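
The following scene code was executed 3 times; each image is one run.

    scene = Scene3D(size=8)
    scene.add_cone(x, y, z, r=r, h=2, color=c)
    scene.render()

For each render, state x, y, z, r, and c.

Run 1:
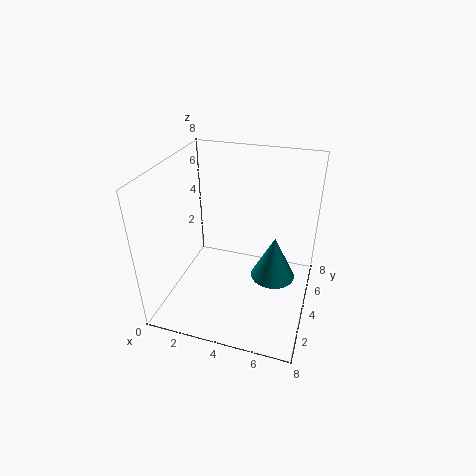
x = 6.5
y = 1.5
z = 4
r = 1
c = 'teal'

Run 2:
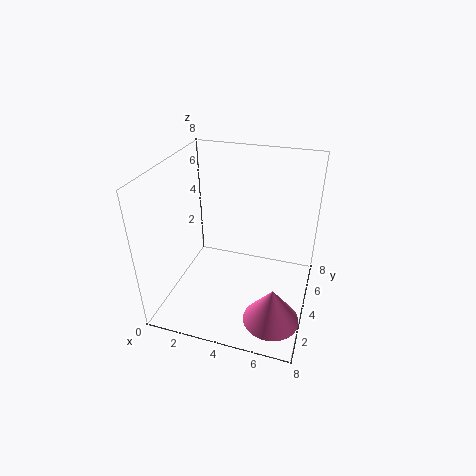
x = 6.5
y = 2
z = 0.5
r = 1.5
c = 'hotpink'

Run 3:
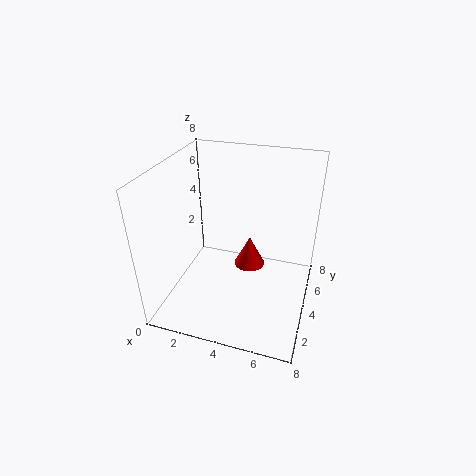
x = 4
y = 6.5
z = 0.5
r = 1
c = 'red'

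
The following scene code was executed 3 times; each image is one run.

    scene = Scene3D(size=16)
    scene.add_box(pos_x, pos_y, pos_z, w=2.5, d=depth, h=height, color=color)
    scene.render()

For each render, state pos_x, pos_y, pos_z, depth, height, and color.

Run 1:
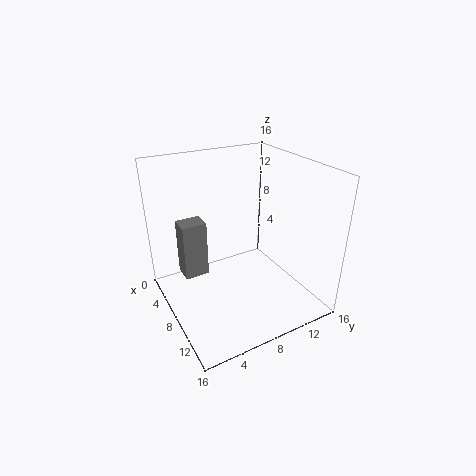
pos_x = 1.5; pos_y = 3; pos_z = 1.5; depth = 3; height = 7; color = 'gray'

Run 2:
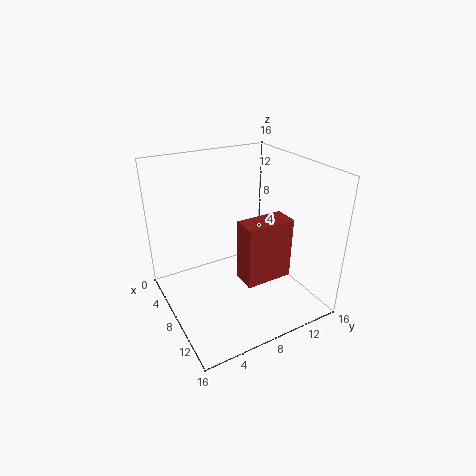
pos_x = 10.5; pos_y = 6.5; pos_z = 5; depth = 5; height = 6.5; color = 'brown'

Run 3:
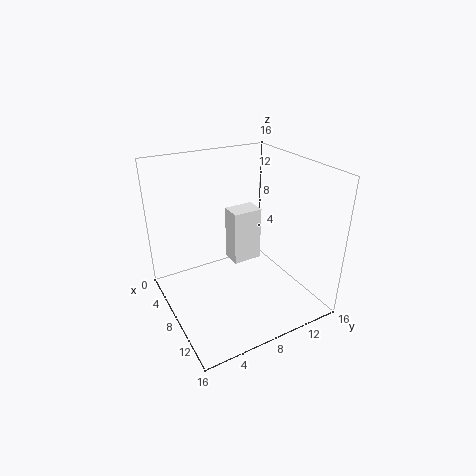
pos_x = 4; pos_y = 8.5; pos_z = 3.5; depth = 3.5; height = 6.5; color = 'white'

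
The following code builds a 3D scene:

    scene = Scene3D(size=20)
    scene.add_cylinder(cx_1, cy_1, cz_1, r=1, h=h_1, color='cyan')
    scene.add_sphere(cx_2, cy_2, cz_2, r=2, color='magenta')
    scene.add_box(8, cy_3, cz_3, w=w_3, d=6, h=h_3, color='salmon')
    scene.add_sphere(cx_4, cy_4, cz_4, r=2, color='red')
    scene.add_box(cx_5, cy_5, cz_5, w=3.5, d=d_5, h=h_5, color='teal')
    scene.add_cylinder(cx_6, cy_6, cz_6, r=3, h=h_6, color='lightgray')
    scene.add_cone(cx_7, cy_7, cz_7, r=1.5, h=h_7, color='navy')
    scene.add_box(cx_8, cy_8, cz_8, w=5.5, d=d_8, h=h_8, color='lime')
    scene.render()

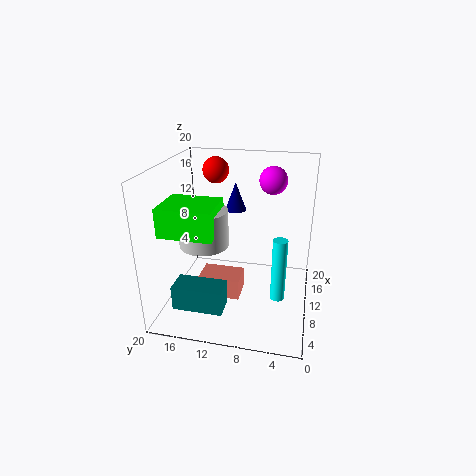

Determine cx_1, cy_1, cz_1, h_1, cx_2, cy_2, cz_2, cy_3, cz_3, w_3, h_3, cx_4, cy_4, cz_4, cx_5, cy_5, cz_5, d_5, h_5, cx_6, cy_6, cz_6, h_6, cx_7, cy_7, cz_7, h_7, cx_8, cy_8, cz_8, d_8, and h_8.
cx_1 = 8.5, cy_1 = 4, cz_1 = 2, h_1 = 9, cx_2 = 15, cy_2 = 6, cz_2 = 17, cy_3 = 9.5, cz_3 = 1, w_3 = 4, h_3 = 3, cx_4 = 17, cy_4 = 15, cz_4 = 17.5, cx_5 = 4, cy_5 = 11, cz_5 = 1, d_5 = 7, h_5 = 3.5, cx_6 = 4.5, cy_6 = 13, cz_6 = 11.5, h_6 = 4.5, cx_7 = 13, cy_7 = 11, cz_7 = 13, h_7 = 4, cx_8 = 1, cy_8 = 11, cz_8 = 13.5, d_8 = 6.5, h_8 = 3.5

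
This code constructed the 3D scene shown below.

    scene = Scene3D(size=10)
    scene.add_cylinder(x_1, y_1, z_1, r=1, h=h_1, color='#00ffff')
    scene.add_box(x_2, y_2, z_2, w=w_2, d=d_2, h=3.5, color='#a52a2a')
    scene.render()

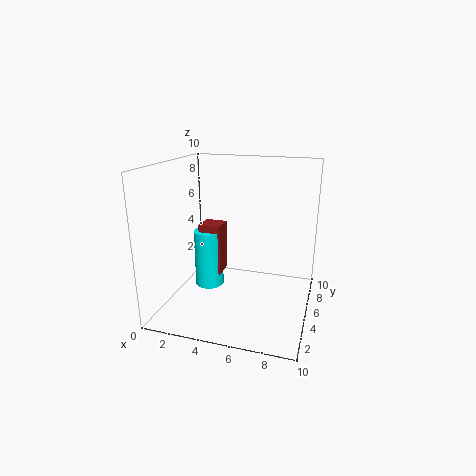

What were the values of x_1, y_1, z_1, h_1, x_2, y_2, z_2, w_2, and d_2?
x_1 = 3, y_1 = 4.5, z_1 = 1.5, h_1 = 4, x_2 = 2.5, y_2 = 4, z_2 = 2.5, w_2 = 1.5, d_2 = 1.5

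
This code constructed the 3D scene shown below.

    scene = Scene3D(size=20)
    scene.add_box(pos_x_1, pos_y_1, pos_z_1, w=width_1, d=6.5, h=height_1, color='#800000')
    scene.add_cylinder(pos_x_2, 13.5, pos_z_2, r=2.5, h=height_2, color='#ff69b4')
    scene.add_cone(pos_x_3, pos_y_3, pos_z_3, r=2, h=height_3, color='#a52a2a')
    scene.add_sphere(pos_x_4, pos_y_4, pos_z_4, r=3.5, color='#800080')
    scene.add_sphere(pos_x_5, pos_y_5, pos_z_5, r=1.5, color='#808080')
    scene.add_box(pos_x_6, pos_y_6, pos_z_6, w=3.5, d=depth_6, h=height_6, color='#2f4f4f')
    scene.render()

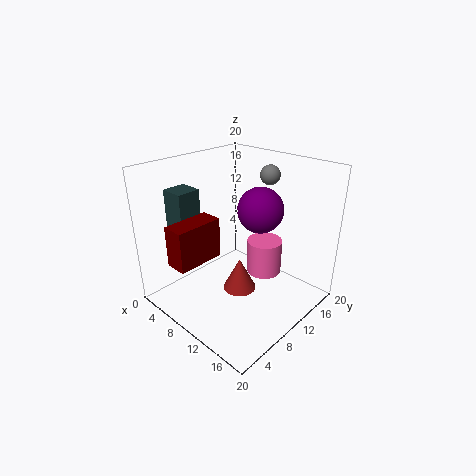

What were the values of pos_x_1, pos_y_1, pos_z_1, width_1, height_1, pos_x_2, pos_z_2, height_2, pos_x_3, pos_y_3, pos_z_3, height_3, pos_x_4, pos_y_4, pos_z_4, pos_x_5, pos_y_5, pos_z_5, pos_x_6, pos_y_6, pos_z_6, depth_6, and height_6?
pos_x_1 = 6; pos_y_1 = 1; pos_z_1 = 8; width_1 = 3; height_1 = 5.5; pos_x_2 = 12; pos_z_2 = 4; height_2 = 5; pos_x_3 = 14.5; pos_y_3 = 5.5; pos_z_3 = 6.5; height_3 = 4; pos_x_4 = 9; pos_y_4 = 16; pos_z_4 = 12; pos_x_5 = 9; pos_y_5 = 18; pos_z_5 = 17; pos_x_6 = 0.5; pos_y_6 = 5; pos_z_6 = 9; depth_6 = 3.5; height_6 = 7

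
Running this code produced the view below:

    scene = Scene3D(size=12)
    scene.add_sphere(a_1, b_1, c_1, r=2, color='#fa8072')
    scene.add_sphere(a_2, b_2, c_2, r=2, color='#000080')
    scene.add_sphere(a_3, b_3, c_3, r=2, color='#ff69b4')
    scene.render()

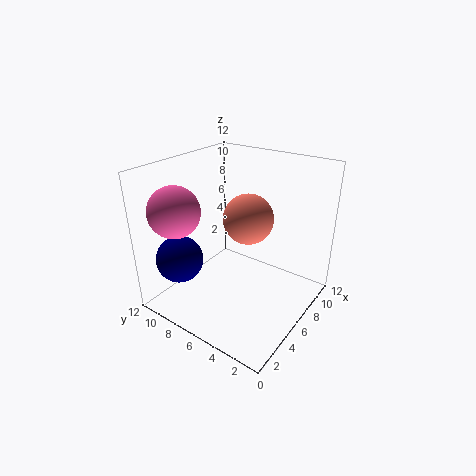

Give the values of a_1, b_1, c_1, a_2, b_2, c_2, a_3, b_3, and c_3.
a_1 = 6; b_1 = 5; c_1 = 8; a_2 = 3; b_2 = 10; c_2 = 4; a_3 = 2; b_3 = 9; c_3 = 9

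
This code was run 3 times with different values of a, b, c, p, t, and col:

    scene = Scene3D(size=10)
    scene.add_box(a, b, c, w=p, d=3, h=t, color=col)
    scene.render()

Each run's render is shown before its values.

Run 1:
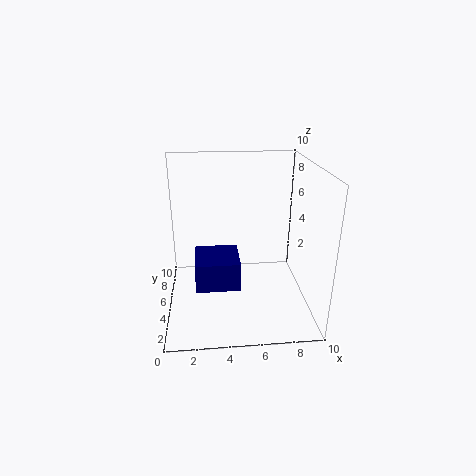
a = 2, b = 3, c = 2, p = 3, t = 2, col = 'navy'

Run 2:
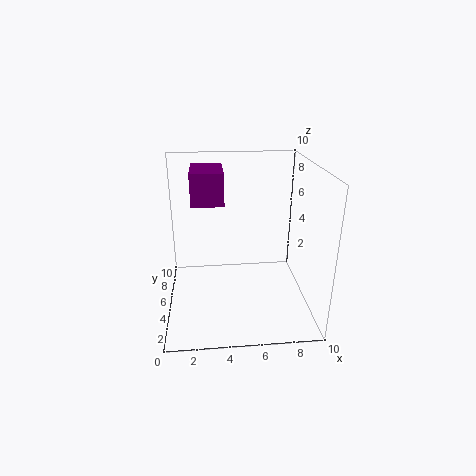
a = 2, b = 3, c = 8, p = 2, t = 2, col = 'purple'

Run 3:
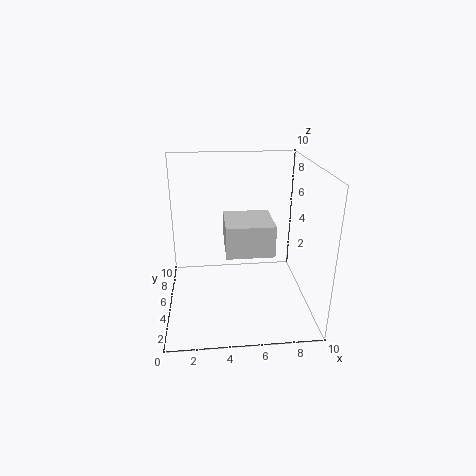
a = 4, b = 2, c = 5, p = 3, t = 2, col = 'lightgray'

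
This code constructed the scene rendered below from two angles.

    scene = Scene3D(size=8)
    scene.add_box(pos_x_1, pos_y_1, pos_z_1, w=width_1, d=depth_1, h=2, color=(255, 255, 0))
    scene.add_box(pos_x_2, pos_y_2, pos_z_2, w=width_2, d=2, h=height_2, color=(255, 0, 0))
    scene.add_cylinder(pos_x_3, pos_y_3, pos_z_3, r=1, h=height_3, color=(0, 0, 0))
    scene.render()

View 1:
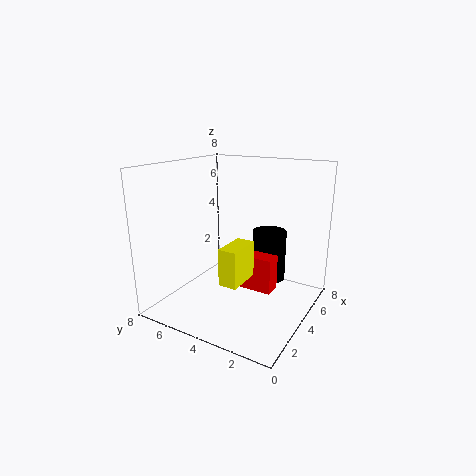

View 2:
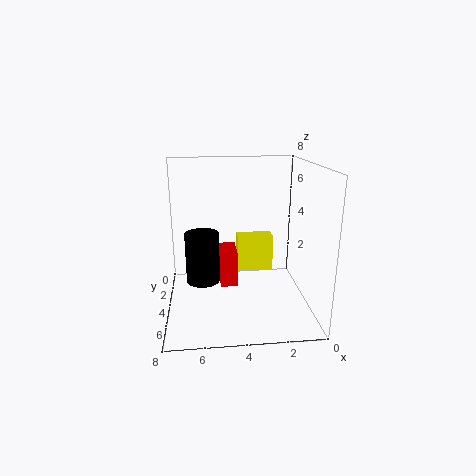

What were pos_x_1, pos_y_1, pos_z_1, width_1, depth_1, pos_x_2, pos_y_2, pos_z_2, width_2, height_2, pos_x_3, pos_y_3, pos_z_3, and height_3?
pos_x_1 = 2
pos_y_1 = 3
pos_z_1 = 2
width_1 = 2
depth_1 = 1
pos_x_2 = 4
pos_y_2 = 2
pos_z_2 = 1
width_2 = 1
height_2 = 2
pos_x_3 = 6
pos_y_3 = 3
pos_z_3 = 1
height_3 = 3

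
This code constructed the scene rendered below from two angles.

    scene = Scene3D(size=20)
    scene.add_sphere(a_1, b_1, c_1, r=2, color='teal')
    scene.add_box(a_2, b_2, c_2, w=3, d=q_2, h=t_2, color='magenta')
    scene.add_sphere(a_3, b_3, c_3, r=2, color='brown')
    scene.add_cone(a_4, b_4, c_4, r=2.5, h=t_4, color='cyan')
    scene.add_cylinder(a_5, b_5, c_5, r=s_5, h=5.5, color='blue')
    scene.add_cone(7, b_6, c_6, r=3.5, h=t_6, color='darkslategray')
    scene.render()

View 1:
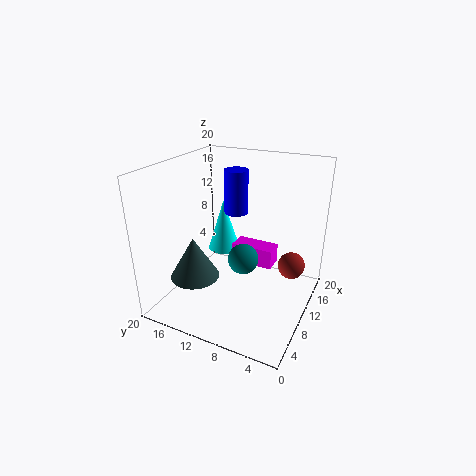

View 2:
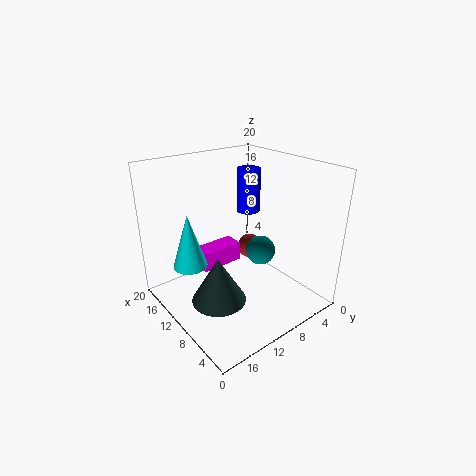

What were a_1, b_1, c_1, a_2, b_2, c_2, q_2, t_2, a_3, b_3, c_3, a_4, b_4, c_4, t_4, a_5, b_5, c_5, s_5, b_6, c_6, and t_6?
a_1 = 7.5; b_1 = 8; c_1 = 8.5; a_2 = 14; b_2 = 6.5; c_2 = 3.5; q_2 = 6.5; t_2 = 3; a_3 = 15; b_3 = 3.5; c_3 = 4.5; a_4 = 15; b_4 = 15; c_4 = 5; t_4 = 8; a_5 = 8.5; b_5 = 9.5; c_5 = 14.5; s_5 = 1.5; b_6 = 15.5; c_6 = 4; t_6 = 6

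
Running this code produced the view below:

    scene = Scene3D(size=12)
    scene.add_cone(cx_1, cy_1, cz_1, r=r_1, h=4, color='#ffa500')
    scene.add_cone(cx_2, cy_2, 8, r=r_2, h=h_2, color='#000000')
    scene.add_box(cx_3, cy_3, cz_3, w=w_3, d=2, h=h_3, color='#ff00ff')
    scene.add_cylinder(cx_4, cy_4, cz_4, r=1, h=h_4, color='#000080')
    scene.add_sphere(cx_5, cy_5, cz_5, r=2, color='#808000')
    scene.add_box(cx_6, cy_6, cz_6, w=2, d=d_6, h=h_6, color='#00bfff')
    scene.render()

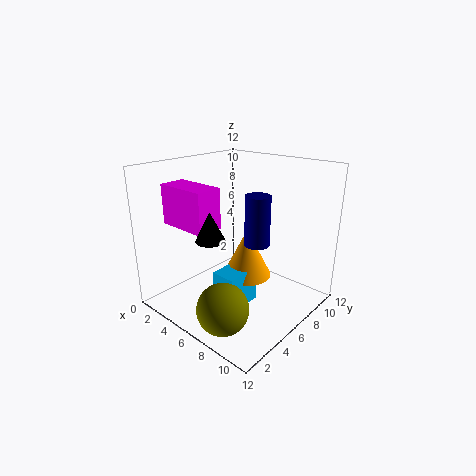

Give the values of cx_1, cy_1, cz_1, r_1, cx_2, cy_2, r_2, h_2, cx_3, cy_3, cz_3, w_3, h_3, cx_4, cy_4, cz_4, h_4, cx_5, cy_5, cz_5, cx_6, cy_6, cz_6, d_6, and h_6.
cx_1 = 7
cy_1 = 6
cz_1 = 3
r_1 = 2
cx_2 = 8
cy_2 = 1
r_2 = 1
h_2 = 2
cx_3 = 3
cy_3 = 1
cz_3 = 8
w_3 = 4
h_3 = 3
cx_4 = 8
cy_4 = 6
cz_4 = 6
h_4 = 4
cx_5 = 8
cy_5 = 2
cz_5 = 2
cx_6 = 6
cy_6 = 3
cz_6 = 1
d_6 = 3
h_6 = 3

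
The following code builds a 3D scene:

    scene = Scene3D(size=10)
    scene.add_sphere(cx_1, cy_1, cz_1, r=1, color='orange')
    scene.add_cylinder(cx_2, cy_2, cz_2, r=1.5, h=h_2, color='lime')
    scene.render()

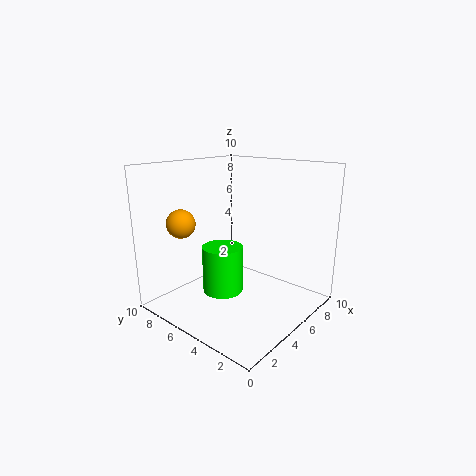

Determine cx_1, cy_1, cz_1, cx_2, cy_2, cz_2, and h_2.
cx_1 = 2.5; cy_1 = 8; cz_1 = 6; cx_2 = 5; cy_2 = 6.5; cz_2 = 0.5; h_2 = 3.5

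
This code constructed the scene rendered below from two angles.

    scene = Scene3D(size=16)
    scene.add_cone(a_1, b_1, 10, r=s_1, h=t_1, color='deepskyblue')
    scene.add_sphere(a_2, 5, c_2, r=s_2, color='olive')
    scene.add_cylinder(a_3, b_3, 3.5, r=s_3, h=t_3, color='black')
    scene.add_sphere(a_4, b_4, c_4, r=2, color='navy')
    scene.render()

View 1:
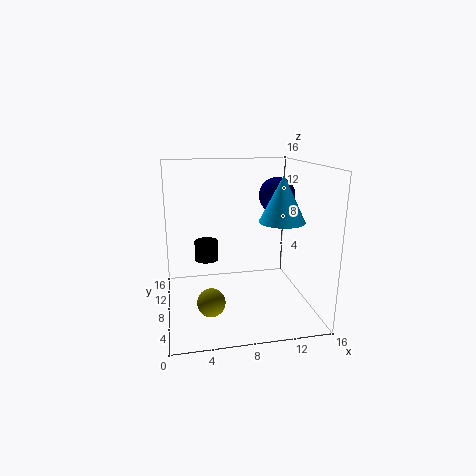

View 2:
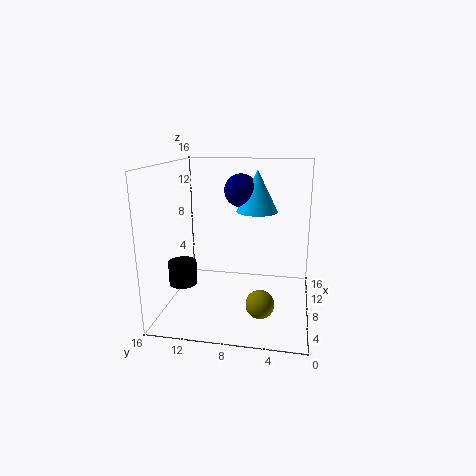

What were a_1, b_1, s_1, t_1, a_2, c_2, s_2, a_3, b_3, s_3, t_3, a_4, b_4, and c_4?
a_1 = 12.5, b_1 = 6.5, s_1 = 2.5, t_1 = 5, a_2 = 4.5, c_2 = 2, s_2 = 1.5, a_3 = 5, b_3 = 13.5, s_3 = 1.5, t_3 = 2.5, a_4 = 12.5, b_4 = 8.5, c_4 = 12.5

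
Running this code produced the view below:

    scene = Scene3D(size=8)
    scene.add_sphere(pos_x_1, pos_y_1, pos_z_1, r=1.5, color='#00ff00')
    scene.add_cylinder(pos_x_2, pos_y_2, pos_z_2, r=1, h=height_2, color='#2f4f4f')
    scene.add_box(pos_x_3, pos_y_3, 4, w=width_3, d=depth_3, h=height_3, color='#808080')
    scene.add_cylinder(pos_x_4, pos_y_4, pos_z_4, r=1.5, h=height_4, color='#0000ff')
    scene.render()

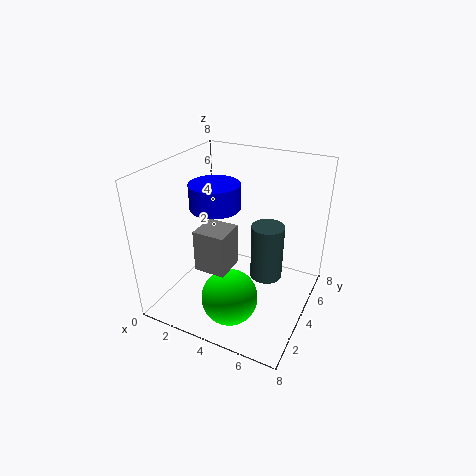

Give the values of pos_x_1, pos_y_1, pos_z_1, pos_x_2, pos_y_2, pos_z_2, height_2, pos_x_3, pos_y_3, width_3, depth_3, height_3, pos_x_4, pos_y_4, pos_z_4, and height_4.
pos_x_1 = 4.5
pos_y_1 = 2
pos_z_1 = 1.5
pos_x_2 = 5
pos_y_2 = 6
pos_z_2 = 0.5
height_2 = 3.5
pos_x_3 = 3.5
pos_y_3 = 0.5
width_3 = 1.5
depth_3 = 1.5
height_3 = 2
pos_x_4 = 2
pos_y_4 = 5
pos_z_4 = 5
height_4 = 1.5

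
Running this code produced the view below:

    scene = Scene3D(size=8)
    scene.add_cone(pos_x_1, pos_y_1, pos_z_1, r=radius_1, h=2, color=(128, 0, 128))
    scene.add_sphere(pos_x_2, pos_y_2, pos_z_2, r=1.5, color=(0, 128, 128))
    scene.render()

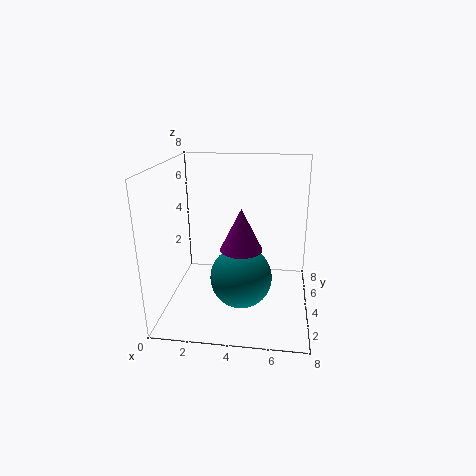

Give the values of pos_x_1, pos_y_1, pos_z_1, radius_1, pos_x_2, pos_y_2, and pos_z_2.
pos_x_1 = 4.5, pos_y_1 = 1.5, pos_z_1 = 4.5, radius_1 = 1, pos_x_2 = 4.5, pos_y_2 = 1.5, pos_z_2 = 3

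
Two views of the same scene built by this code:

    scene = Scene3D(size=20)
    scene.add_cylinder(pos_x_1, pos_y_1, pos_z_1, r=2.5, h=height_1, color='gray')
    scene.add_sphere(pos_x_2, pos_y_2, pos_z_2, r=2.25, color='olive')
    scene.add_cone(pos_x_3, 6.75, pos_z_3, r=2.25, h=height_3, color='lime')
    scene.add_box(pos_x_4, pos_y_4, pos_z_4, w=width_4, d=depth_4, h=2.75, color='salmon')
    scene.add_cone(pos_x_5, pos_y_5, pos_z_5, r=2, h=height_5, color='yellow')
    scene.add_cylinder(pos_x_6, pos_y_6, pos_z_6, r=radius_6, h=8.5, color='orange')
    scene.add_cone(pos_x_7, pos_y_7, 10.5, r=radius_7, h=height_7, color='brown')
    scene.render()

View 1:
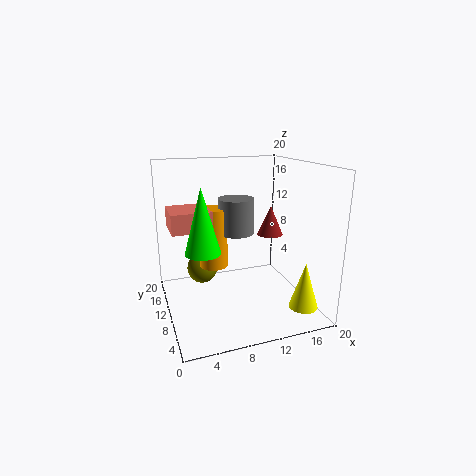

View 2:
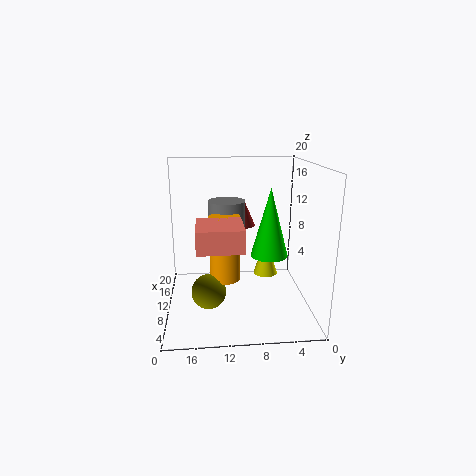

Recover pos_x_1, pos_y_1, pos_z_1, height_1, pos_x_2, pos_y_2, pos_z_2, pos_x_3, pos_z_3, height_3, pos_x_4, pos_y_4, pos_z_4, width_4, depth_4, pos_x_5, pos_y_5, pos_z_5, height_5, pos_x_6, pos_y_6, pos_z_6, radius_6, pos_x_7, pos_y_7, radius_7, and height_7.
pos_x_1 = 10.25
pos_y_1 = 11.5
pos_z_1 = 10.25
height_1 = 5
pos_x_2 = 5.75
pos_y_2 = 14.25
pos_z_2 = 4.25
pos_x_3 = 4.25
pos_z_3 = 9.75
height_3 = 8.25
pos_x_4 = 1
pos_y_4 = 10
pos_z_4 = 11.25
width_4 = 5.5
depth_4 = 5.5
pos_x_5 = 17.75
pos_y_5 = 4.5
pos_z_5 = 0.75
height_5 = 6.5
pos_x_6 = 7
pos_y_6 = 12
pos_z_6 = 5.5
radius_6 = 2
pos_x_7 = 14.25
pos_y_7 = 8.75
radius_7 = 1.75
height_7 = 4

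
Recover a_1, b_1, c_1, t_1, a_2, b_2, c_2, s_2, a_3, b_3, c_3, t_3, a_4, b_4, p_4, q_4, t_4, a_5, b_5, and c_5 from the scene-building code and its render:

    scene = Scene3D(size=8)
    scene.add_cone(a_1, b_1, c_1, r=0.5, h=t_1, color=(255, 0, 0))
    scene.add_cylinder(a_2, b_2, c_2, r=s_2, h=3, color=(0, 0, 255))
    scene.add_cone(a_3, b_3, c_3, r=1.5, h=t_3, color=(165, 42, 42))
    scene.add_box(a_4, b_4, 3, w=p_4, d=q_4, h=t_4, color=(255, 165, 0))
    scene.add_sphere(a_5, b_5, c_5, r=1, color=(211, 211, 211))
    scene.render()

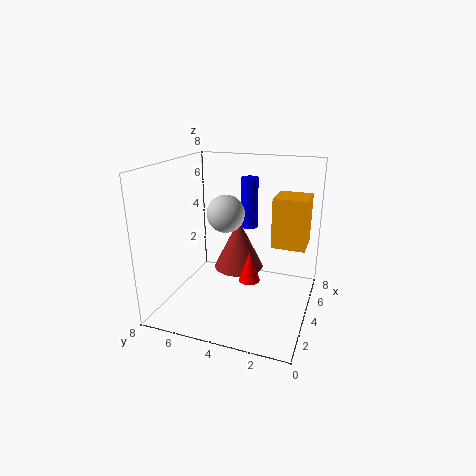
a_1 = 1.5, b_1 = 2.5, c_1 = 3, t_1 = 1.5, a_2 = 6, b_2 = 4, c_2 = 4, s_2 = 0.5, a_3 = 5.5, b_3 = 4.5, c_3 = 1.5, t_3 = 3, a_4 = 5.5, b_4 = 0.5, p_4 = 2, q_4 = 2, t_4 = 3, a_5 = 3.5, b_5 = 4.5, c_5 = 5.5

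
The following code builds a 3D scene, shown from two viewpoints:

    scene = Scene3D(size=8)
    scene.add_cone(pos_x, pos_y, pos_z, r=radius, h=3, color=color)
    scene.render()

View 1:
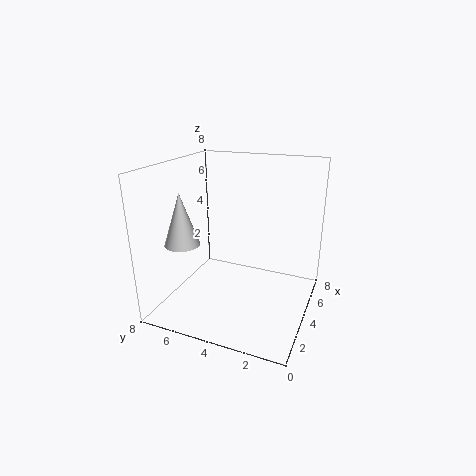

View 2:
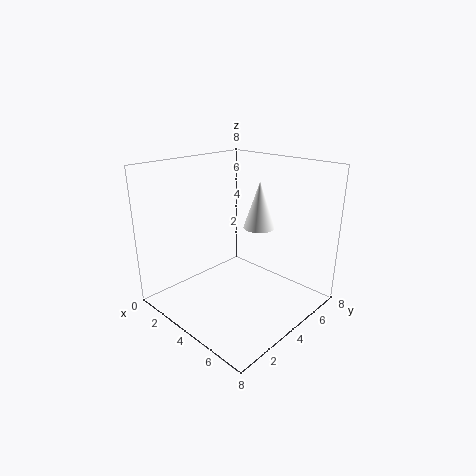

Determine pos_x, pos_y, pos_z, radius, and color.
pos_x = 3; pos_y = 7; pos_z = 3.5; radius = 1; color = 'white'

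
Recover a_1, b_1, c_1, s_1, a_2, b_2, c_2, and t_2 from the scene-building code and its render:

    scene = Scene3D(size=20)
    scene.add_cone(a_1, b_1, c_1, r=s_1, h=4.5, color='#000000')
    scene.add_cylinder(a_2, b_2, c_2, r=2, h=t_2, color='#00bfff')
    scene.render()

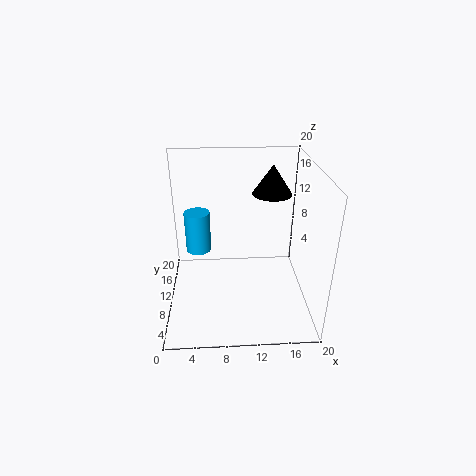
a_1 = 15.5, b_1 = 16, c_1 = 14, s_1 = 3, a_2 = 4, b_2 = 16.5, c_2 = 4.5, t_2 = 6.5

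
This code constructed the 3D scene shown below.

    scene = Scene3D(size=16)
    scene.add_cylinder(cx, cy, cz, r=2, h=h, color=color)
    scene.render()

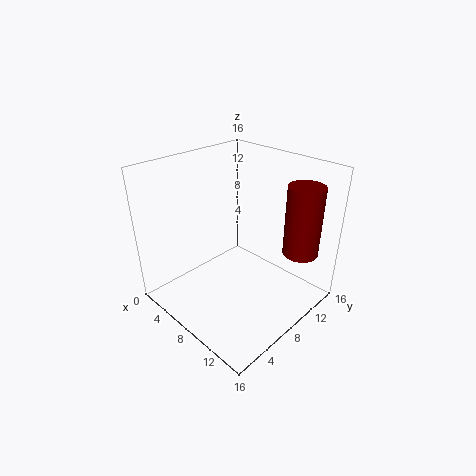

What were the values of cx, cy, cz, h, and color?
cx = 13; cy = 13; cz = 6; h = 8; color = 'maroon'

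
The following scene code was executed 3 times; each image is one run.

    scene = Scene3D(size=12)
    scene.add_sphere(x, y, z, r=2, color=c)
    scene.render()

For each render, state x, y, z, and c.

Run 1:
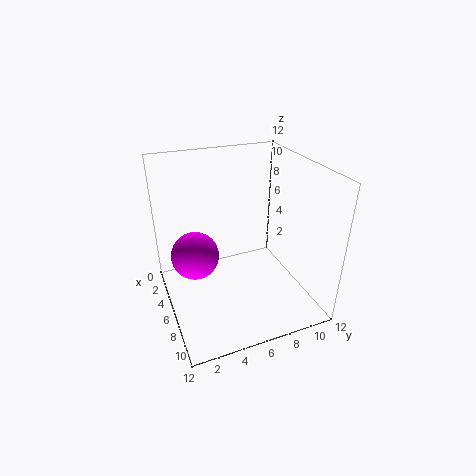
x = 5, y = 2.5, z = 4.5, c = 'magenta'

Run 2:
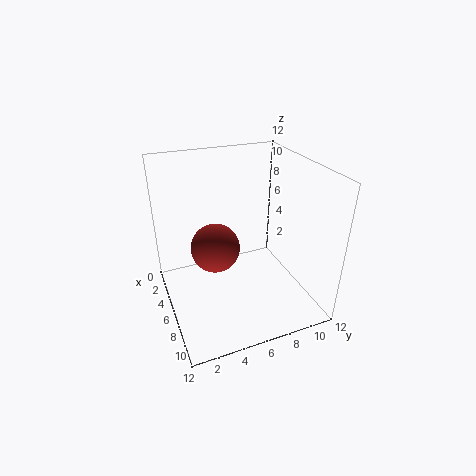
x = 6, y = 4, z = 5.5, c = 'brown'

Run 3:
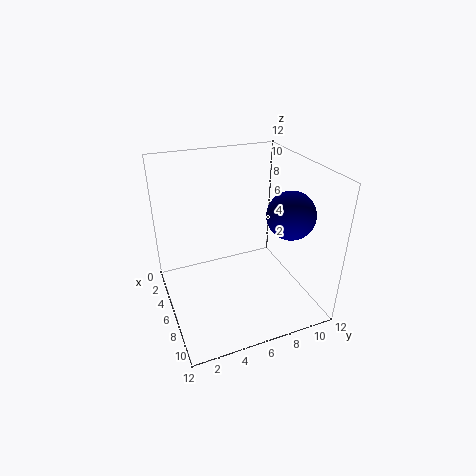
x = 7.5, y = 10, z = 8, c = 'navy'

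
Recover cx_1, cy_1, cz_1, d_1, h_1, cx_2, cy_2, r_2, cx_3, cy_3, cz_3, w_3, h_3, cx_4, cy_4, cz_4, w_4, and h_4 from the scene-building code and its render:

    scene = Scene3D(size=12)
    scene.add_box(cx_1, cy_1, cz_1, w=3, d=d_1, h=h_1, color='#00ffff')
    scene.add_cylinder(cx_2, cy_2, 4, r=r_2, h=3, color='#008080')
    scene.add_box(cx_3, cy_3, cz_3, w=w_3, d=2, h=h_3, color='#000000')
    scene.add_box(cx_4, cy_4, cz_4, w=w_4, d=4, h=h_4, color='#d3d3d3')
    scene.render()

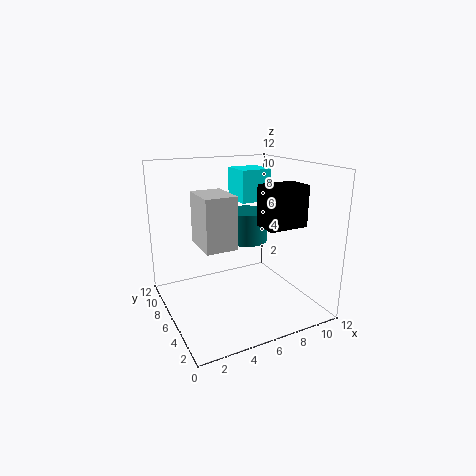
cx_1 = 8
cy_1 = 9
cz_1 = 8
d_1 = 3
h_1 = 3
cx_2 = 9
cy_2 = 10
r_2 = 2
cx_3 = 6
cy_3 = 1
cz_3 = 8
w_3 = 3
h_3 = 3
cx_4 = 4
cy_4 = 8
cz_4 = 4
w_4 = 3
h_4 = 5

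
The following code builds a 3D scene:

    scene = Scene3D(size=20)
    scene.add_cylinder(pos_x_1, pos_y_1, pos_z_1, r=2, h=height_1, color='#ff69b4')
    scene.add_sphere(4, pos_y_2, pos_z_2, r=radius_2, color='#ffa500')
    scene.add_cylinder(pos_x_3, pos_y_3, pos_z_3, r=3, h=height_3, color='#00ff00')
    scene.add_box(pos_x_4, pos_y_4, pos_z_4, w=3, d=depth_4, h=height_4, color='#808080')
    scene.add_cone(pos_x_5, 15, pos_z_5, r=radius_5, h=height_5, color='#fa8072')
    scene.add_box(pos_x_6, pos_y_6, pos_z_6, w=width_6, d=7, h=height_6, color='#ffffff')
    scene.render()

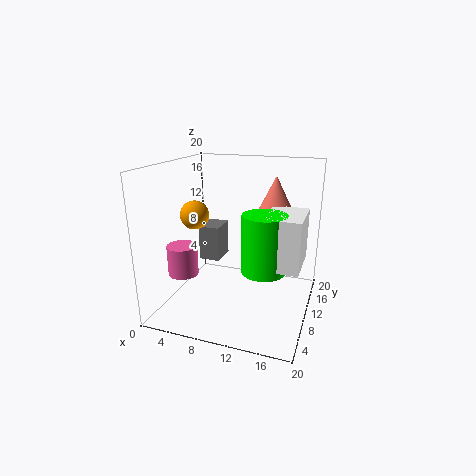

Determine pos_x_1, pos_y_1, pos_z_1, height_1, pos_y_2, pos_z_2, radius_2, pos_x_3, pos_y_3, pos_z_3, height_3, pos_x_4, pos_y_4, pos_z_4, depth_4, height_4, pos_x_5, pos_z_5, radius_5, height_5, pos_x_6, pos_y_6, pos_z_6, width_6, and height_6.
pos_x_1 = 4; pos_y_1 = 5; pos_z_1 = 6; height_1 = 4; pos_y_2 = 9; pos_z_2 = 13; radius_2 = 2; pos_x_3 = 14; pos_y_3 = 9; pos_z_3 = 6; height_3 = 8; pos_x_4 = 4; pos_y_4 = 10; pos_z_4 = 6; depth_4 = 4; height_4 = 5; pos_x_5 = 14; pos_z_5 = 12; radius_5 = 3; height_5 = 6; pos_x_6 = 14; pos_y_6 = 7; pos_z_6 = 7; width_6 = 5; height_6 = 7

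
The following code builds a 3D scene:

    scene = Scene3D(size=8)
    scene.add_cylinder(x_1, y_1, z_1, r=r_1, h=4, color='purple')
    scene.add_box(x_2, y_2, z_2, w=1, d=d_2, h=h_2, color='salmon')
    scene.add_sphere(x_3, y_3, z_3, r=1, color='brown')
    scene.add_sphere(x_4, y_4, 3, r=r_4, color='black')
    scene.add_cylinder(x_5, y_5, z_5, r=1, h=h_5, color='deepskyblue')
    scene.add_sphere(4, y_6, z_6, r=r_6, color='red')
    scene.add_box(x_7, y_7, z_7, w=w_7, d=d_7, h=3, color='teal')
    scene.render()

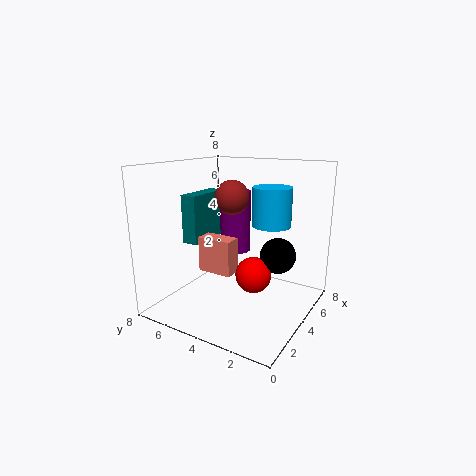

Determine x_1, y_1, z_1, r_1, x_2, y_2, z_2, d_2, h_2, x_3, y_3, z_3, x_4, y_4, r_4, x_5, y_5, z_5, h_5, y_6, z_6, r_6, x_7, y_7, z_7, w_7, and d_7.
x_1 = 7, y_1 = 6, z_1 = 2, r_1 = 1, x_2 = 3, y_2 = 4, z_2 = 2, d_2 = 2, h_2 = 2, x_3 = 5, y_3 = 5, z_3 = 6, x_4 = 5, y_4 = 2, r_4 = 1, x_5 = 4, y_5 = 2, z_5 = 5, h_5 = 2, y_6 = 3, z_6 = 2, r_6 = 1, x_7 = 4, y_7 = 7, z_7 = 3, w_7 = 3, d_7 = 1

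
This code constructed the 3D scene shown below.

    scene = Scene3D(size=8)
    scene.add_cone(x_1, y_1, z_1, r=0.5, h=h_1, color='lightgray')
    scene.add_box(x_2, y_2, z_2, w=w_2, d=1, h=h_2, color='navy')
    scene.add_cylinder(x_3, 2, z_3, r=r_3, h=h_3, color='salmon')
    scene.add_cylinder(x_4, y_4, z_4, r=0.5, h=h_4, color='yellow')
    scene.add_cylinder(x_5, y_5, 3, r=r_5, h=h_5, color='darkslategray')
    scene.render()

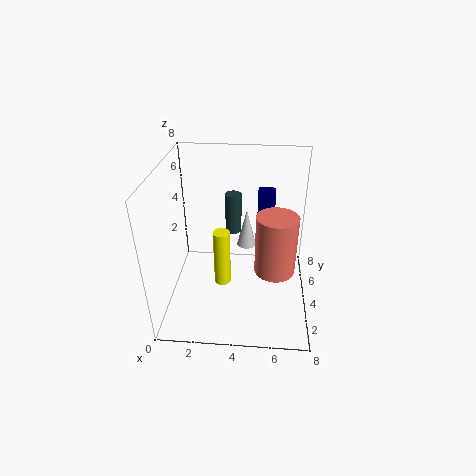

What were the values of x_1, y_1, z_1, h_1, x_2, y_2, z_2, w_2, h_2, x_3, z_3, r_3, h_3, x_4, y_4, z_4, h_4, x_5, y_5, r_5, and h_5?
x_1 = 4.5; y_1 = 3.5; z_1 = 4; h_1 = 2; x_2 = 5; y_2 = 5.5; z_2 = 3.5; w_2 = 1; h_2 = 2.5; x_3 = 6; z_3 = 3.5; r_3 = 1; h_3 = 3; x_4 = 3; y_4 = 4.5; z_4 = 0.5; h_4 = 3.5; x_5 = 3.5; y_5 = 6.5; r_5 = 0.5; h_5 = 2.5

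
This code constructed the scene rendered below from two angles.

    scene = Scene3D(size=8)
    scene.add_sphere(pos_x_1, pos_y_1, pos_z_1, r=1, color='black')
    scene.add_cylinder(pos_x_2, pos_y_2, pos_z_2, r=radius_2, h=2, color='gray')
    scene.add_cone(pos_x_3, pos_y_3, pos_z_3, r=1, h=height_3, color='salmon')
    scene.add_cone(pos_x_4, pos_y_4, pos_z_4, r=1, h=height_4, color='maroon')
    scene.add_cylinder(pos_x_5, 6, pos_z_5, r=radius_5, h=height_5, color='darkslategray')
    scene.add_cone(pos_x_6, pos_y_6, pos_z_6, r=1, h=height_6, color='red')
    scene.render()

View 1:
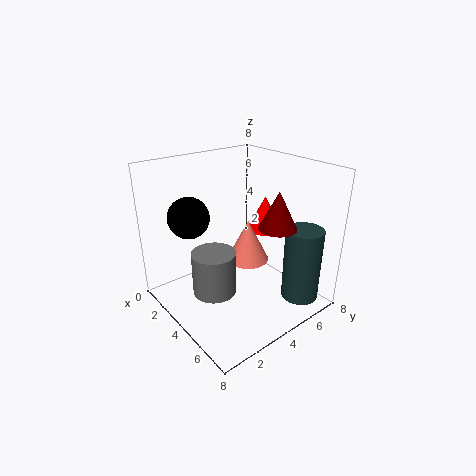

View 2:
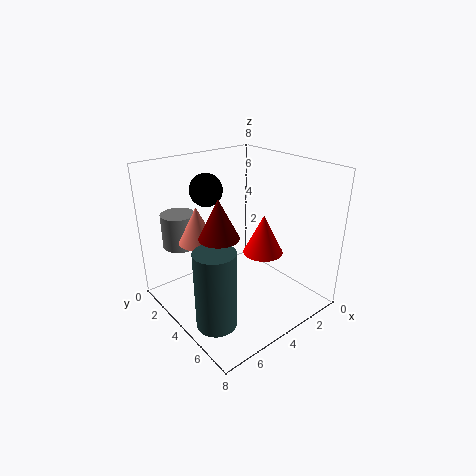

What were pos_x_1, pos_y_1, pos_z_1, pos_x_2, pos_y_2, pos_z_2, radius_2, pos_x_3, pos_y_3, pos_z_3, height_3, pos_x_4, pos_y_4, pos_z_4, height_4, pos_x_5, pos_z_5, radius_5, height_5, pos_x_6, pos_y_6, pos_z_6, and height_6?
pos_x_1 = 4; pos_y_1 = 1; pos_z_1 = 6; pos_x_2 = 6; pos_y_2 = 1; pos_z_2 = 3; radius_2 = 1; pos_x_3 = 6; pos_y_3 = 3; pos_z_3 = 4; height_3 = 2; pos_x_4 = 6; pos_y_4 = 5; pos_z_4 = 5; height_4 = 2; pos_x_5 = 7; pos_z_5 = 1; radius_5 = 1; height_5 = 4; pos_x_6 = 4; pos_y_6 = 6; pos_z_6 = 4; height_6 = 2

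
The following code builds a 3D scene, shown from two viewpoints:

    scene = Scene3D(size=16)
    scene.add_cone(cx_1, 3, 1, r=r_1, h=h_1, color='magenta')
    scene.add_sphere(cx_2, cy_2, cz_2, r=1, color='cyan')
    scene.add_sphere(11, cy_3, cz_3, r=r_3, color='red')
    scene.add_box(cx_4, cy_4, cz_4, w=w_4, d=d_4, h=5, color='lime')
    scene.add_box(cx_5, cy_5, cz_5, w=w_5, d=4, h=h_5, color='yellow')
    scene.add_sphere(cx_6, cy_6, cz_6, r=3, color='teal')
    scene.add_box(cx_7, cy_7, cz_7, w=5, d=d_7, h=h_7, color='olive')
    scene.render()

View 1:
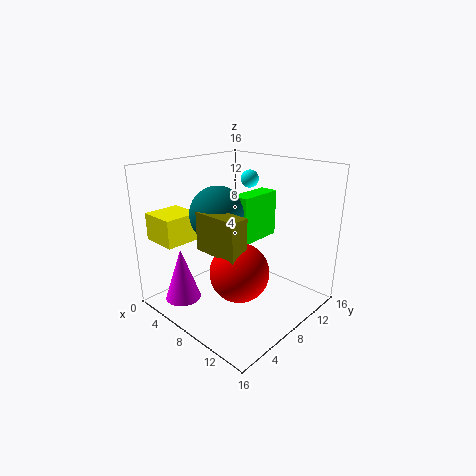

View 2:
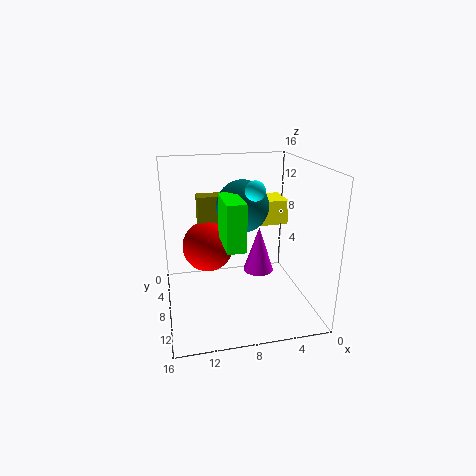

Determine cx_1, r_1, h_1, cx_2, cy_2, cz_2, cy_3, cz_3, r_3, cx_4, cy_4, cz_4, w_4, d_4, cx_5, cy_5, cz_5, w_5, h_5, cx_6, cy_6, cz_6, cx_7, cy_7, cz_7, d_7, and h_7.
cx_1 = 4, r_1 = 2, h_1 = 6, cx_2 = 7, cy_2 = 11, cz_2 = 14, cy_3 = 5, cz_3 = 6, r_3 = 3, cx_4 = 8, cy_4 = 7, cz_4 = 8, w_4 = 2, d_4 = 5, cx_5 = 1, cy_5 = 1, cz_5 = 8, w_5 = 4, h_5 = 3, cx_6 = 7, cy_6 = 6, cz_6 = 11, cx_7 = 7, cy_7 = 3, cz_7 = 8, d_7 = 2, h_7 = 4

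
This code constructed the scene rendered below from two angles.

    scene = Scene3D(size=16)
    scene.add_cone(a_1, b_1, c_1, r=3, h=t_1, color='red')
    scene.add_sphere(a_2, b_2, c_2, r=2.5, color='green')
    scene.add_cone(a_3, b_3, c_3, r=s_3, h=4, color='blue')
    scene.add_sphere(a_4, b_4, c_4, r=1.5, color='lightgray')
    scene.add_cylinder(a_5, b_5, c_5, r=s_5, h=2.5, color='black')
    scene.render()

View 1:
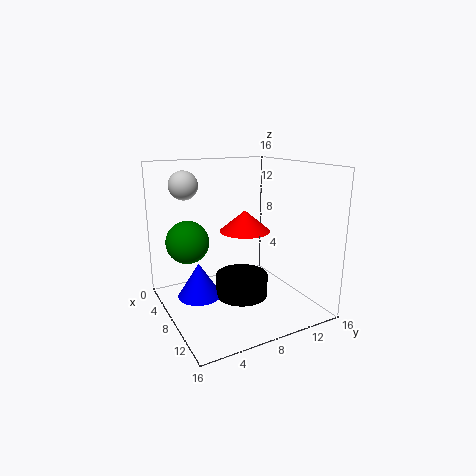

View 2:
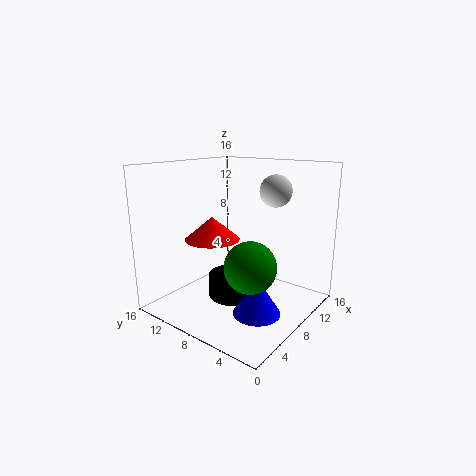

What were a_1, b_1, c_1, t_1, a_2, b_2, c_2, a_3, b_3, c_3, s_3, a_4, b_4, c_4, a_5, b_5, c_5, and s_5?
a_1 = 6; b_1 = 10; c_1 = 8; t_1 = 2.5; a_2 = 4; b_2 = 3.5; c_2 = 7; a_3 = 6; b_3 = 4; c_3 = 1; s_3 = 2.5; a_4 = 6.5; b_4 = 2.5; c_4 = 14; a_5 = 8; b_5 = 8.5; c_5 = 1; s_5 = 3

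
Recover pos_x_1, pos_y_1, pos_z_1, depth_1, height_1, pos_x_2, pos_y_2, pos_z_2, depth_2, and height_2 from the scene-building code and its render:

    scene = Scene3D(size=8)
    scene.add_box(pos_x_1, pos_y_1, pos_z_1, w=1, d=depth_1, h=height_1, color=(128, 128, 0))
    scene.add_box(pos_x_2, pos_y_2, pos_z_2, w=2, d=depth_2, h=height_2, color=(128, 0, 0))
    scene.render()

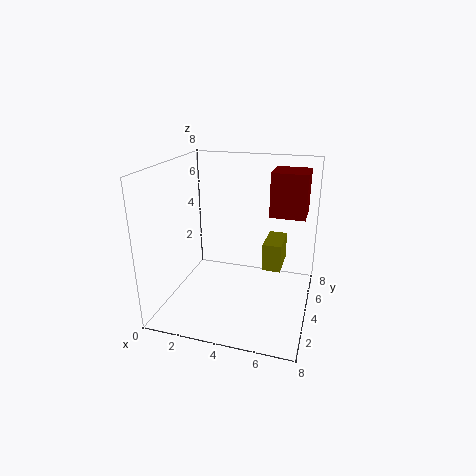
pos_x_1 = 5.5; pos_y_1 = 3.5; pos_z_1 = 2.5; depth_1 = 2; height_1 = 1.5; pos_x_2 = 5.5; pos_y_2 = 5; pos_z_2 = 5; depth_2 = 2; height_2 = 2.5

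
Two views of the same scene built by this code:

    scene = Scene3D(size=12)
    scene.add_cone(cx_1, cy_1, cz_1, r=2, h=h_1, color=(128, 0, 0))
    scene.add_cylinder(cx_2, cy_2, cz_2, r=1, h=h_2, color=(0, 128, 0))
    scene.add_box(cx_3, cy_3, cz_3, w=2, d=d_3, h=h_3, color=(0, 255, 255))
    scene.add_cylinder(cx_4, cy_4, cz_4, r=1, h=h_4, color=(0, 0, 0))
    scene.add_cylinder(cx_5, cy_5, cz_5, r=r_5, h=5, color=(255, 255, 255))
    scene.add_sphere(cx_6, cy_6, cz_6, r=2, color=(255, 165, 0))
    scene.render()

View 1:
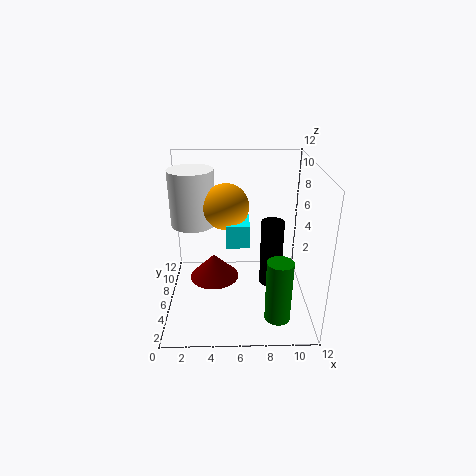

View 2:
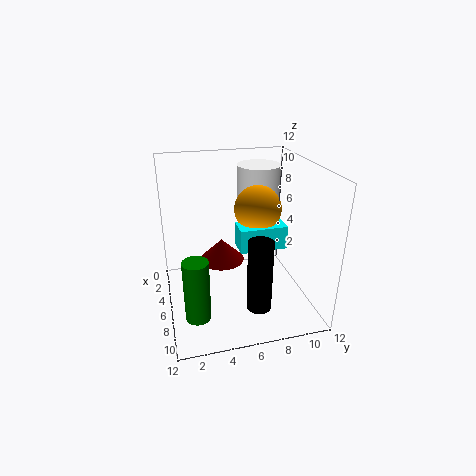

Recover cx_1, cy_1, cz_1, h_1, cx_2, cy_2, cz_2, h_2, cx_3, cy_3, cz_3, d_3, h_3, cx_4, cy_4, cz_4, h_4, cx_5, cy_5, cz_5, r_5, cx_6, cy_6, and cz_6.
cx_1 = 4
cy_1 = 5
cz_1 = 3
h_1 = 2
cx_2 = 9
cy_2 = 2
cz_2 = 1
h_2 = 5
cx_3 = 5
cy_3 = 6
cz_3 = 5
d_3 = 4
h_3 = 2
cx_4 = 9
cy_4 = 7
cz_4 = 1
h_4 = 6
cx_5 = 2
cy_5 = 9
cz_5 = 6
r_5 = 2
cx_6 = 5
cy_6 = 8
cz_6 = 8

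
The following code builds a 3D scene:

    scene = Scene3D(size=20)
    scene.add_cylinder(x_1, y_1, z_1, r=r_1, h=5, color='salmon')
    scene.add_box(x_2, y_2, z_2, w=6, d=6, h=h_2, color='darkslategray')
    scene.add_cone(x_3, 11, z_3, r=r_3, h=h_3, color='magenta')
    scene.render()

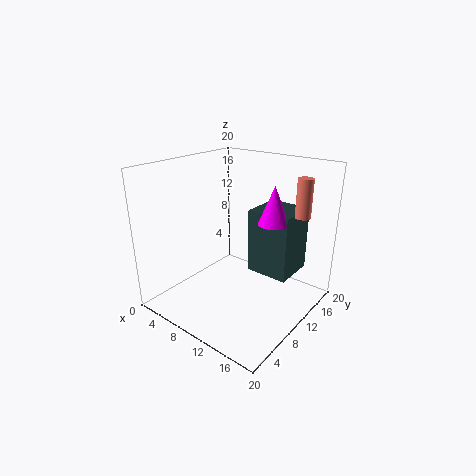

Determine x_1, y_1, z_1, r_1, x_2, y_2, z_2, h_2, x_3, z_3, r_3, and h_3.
x_1 = 18, y_1 = 13, z_1 = 14, r_1 = 1, x_2 = 11, y_2 = 11, z_2 = 5, h_2 = 9, x_3 = 15, z_3 = 13, r_3 = 2, h_3 = 5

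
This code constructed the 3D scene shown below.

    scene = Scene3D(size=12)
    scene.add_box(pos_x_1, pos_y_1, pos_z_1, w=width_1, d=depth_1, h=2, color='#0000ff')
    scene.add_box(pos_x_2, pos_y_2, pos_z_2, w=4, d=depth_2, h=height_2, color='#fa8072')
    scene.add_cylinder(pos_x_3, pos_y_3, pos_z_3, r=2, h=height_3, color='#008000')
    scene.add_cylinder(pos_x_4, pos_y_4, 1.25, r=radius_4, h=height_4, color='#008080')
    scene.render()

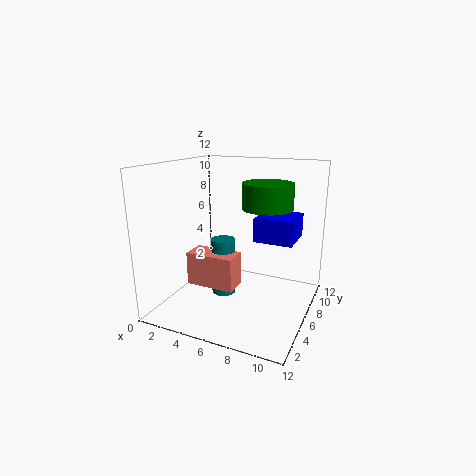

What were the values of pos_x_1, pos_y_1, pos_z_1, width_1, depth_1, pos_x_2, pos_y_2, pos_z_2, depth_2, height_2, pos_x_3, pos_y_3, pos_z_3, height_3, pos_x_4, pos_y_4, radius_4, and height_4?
pos_x_1 = 7.25
pos_y_1 = 6.25
pos_z_1 = 5.75
width_1 = 3.25
depth_1 = 3.5
pos_x_2 = 2.5
pos_y_2 = 3.5
pos_z_2 = 2.25
depth_2 = 2
height_2 = 2.75
pos_x_3 = 8.5
pos_y_3 = 6
pos_z_3 = 8.75
height_3 = 2
pos_x_4 = 5
pos_y_4 = 5.25
radius_4 = 1
height_4 = 4.75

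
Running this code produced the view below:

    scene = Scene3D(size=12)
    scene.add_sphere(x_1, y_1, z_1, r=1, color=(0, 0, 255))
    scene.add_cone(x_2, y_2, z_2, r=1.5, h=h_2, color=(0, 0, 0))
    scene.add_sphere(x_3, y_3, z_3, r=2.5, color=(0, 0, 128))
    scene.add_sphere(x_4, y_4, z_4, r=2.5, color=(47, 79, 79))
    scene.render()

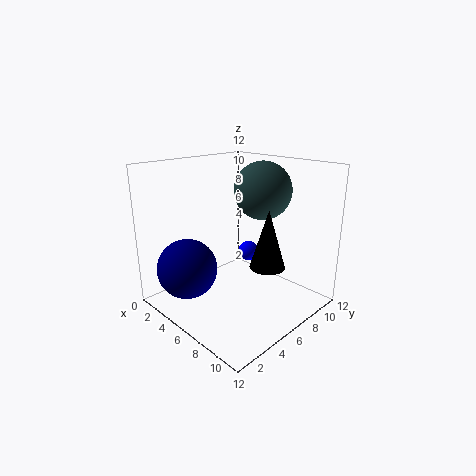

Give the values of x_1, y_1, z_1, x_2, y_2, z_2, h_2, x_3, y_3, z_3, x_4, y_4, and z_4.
x_1 = 3
y_1 = 10.5
z_1 = 2.5
x_2 = 8
y_2 = 7.5
z_2 = 3.5
h_2 = 5
x_3 = 3.5
y_3 = 2.5
z_3 = 3.5
x_4 = 6
y_4 = 9
z_4 = 9.5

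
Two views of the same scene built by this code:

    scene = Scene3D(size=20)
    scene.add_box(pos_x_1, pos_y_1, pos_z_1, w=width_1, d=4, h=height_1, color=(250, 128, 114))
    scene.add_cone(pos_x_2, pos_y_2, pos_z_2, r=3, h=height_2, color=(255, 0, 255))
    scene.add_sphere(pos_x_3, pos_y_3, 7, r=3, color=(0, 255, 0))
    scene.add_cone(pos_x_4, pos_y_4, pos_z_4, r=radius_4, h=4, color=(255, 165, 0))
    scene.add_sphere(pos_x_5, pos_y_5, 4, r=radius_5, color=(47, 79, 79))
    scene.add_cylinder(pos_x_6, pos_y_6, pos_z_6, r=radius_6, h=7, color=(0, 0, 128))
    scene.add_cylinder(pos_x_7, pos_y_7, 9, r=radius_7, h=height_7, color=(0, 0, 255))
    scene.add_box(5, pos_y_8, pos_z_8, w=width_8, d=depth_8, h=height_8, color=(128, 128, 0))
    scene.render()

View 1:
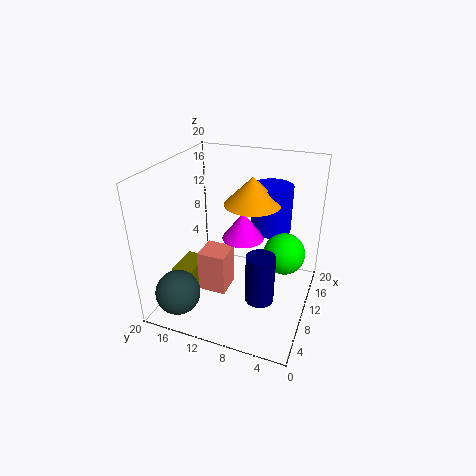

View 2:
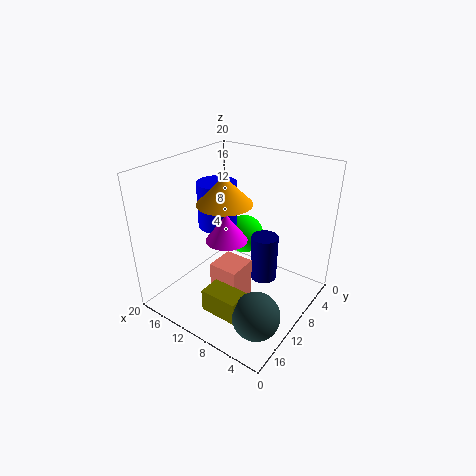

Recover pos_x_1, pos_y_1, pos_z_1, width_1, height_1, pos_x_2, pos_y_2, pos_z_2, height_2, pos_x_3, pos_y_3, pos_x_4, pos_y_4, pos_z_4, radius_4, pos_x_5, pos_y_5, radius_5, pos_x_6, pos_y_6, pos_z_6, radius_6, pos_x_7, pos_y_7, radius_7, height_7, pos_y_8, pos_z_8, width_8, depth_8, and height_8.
pos_x_1 = 7
pos_y_1 = 11
pos_z_1 = 2
width_1 = 4
height_1 = 6
pos_x_2 = 12
pos_y_2 = 10
pos_z_2 = 9
height_2 = 4
pos_x_3 = 13
pos_y_3 = 4
pos_x_4 = 13
pos_y_4 = 9
pos_z_4 = 14
radius_4 = 4
pos_x_5 = 3
pos_y_5 = 16
radius_5 = 3
pos_x_6 = 8
pos_y_6 = 6
pos_z_6 = 2
radius_6 = 2
pos_x_7 = 16
pos_y_7 = 7
radius_7 = 3
height_7 = 7
pos_y_8 = 15
pos_z_8 = 3
width_8 = 5
depth_8 = 3
height_8 = 3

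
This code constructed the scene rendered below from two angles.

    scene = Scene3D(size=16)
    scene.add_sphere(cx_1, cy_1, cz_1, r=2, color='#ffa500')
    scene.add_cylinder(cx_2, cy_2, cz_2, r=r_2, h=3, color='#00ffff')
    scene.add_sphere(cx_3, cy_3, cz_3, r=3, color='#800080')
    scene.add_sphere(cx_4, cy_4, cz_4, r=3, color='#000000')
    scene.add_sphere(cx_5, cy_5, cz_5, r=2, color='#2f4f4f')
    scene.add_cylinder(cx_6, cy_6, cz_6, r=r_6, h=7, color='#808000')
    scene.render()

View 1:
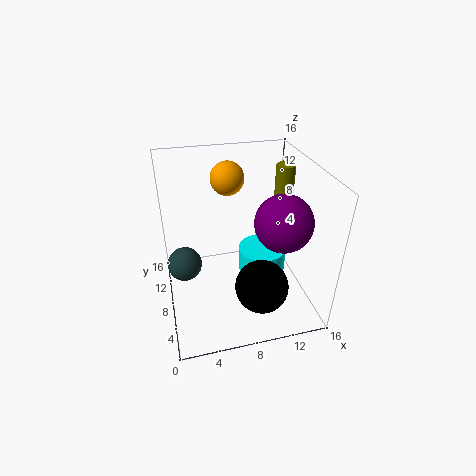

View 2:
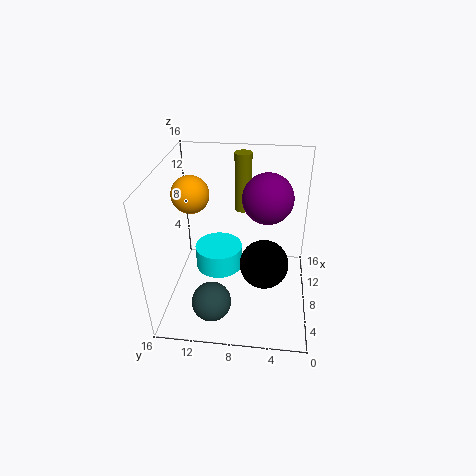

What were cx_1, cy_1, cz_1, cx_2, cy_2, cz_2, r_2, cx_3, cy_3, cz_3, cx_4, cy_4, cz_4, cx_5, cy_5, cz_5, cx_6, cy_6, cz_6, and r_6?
cx_1 = 8
cy_1 = 13
cz_1 = 13
cx_2 = 12
cy_2 = 11
cz_2 = 1
r_2 = 3
cx_3 = 12
cy_3 = 5
cz_3 = 11
cx_4 = 10
cy_4 = 5
cz_4 = 3
cx_5 = 2
cy_5 = 10
cz_5 = 4
cx_6 = 13
cy_6 = 8
cz_6 = 9
r_6 = 1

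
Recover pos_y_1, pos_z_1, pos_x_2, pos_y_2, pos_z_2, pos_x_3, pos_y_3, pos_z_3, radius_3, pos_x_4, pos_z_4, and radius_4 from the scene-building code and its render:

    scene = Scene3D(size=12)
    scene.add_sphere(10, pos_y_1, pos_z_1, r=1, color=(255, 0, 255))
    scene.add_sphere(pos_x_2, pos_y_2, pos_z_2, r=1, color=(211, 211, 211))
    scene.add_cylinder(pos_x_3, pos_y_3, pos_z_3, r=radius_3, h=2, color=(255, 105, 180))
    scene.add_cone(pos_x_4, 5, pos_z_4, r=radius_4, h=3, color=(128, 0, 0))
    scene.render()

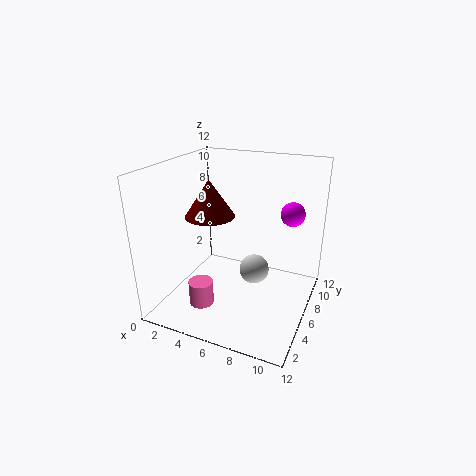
pos_y_1 = 8; pos_z_1 = 8; pos_x_2 = 9; pos_y_2 = 2; pos_z_2 = 6; pos_x_3 = 4; pos_y_3 = 3; pos_z_3 = 1; radius_3 = 1; pos_x_4 = 4; pos_z_4 = 8; radius_4 = 2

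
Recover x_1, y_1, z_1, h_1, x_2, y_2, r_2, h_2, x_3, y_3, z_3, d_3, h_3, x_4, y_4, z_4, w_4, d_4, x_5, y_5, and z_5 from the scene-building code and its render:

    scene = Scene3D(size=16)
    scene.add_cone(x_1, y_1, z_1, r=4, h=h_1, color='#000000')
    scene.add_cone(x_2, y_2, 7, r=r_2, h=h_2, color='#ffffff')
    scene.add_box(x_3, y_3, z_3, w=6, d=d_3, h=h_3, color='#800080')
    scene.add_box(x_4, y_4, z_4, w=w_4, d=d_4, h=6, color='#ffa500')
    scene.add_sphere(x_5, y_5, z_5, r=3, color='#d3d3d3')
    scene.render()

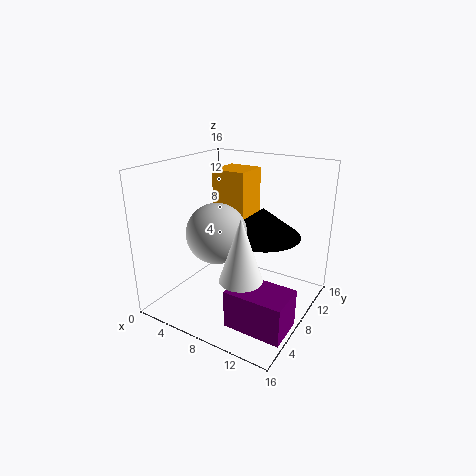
x_1 = 11, y_1 = 8, z_1 = 9, h_1 = 3, x_2 = 12, y_2 = 2, r_2 = 2, h_2 = 6, x_3 = 10, y_3 = 2, z_3 = 1, d_3 = 4, h_3 = 4, x_4 = 4, y_4 = 9, z_4 = 9, w_4 = 4, d_4 = 4, x_5 = 8, y_5 = 4, z_5 = 10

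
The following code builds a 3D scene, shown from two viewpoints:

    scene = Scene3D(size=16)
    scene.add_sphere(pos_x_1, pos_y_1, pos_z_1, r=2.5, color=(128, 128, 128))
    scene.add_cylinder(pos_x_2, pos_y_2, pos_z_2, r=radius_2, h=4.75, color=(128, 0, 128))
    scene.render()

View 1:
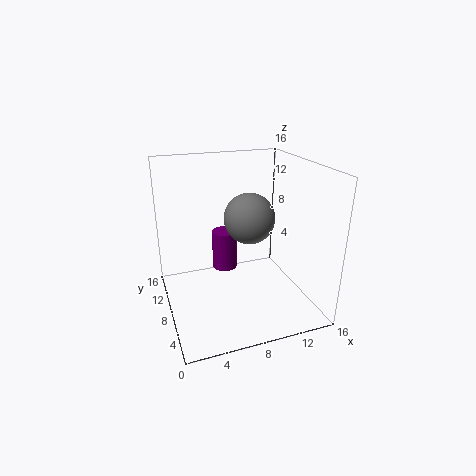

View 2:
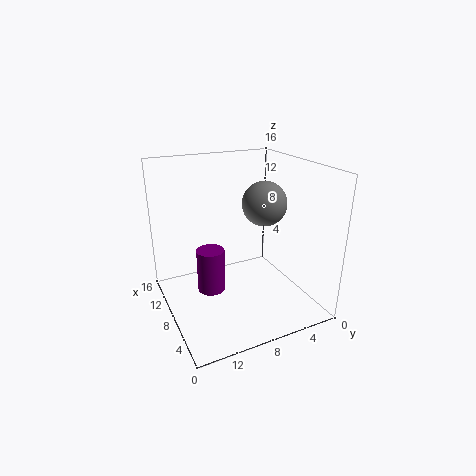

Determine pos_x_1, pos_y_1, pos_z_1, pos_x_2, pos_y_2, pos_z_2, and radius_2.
pos_x_1 = 8; pos_y_1 = 4.75; pos_z_1 = 11.5; pos_x_2 = 7.5; pos_y_2 = 11.5; pos_z_2 = 2.75; radius_2 = 1.5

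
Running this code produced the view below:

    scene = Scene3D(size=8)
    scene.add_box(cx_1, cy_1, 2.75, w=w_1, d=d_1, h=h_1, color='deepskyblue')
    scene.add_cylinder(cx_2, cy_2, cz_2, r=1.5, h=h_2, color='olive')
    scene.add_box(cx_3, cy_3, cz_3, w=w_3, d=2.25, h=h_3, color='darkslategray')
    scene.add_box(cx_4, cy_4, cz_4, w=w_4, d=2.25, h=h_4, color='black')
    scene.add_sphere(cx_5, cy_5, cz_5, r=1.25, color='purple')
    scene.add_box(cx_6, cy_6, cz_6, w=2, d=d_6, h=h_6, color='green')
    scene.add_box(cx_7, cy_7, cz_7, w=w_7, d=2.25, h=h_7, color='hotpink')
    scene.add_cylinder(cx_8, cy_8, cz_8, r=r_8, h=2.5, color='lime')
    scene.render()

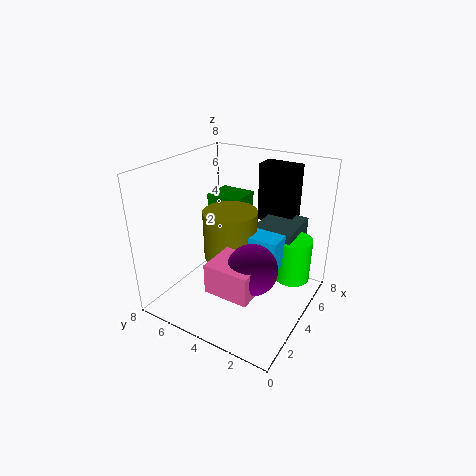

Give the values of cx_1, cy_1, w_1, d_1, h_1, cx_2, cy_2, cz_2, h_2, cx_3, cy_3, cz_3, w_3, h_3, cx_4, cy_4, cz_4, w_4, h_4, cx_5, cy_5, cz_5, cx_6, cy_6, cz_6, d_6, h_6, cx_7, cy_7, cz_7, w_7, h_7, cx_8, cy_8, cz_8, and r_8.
cx_1 = 3.5
cy_1 = 1.5
w_1 = 1.25
d_1 = 2
h_1 = 1.75
cx_2 = 4
cy_2 = 4.5
cz_2 = 2.75
h_2 = 2.75
cx_3 = 4.75
cy_3 = 1.25
cz_3 = 3.25
w_3 = 2.75
h_3 = 1.25
cx_4 = 6.75
cy_4 = 2
cz_4 = 4
w_4 = 1.25
h_4 = 3.5
cx_5 = 2
cy_5 = 2
cz_5 = 3.75
cx_6 = 6
cy_6 = 5.25
cz_6 = 3.5
d_6 = 2.25
h_6 = 1.75
cx_7 = 0.5
cy_7 = 1.5
cz_7 = 2.75
w_7 = 2
h_7 = 1.5
cx_8 = 5.5
cy_8 = 1.25
cz_8 = 1.5
r_8 = 1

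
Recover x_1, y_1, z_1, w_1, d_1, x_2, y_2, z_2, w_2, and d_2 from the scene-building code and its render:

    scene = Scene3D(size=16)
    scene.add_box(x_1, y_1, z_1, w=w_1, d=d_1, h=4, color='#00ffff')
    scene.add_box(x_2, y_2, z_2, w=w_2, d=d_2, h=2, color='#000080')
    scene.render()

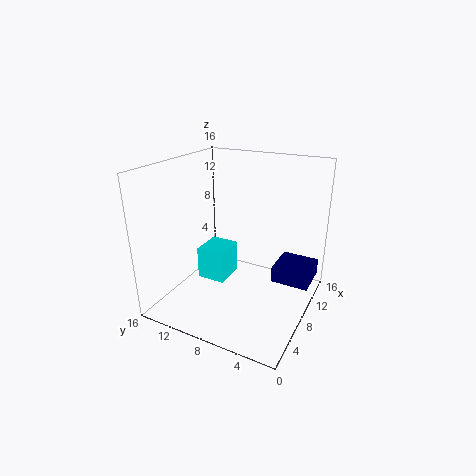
x_1 = 8.5; y_1 = 10.5; z_1 = 1; w_1 = 4; d_1 = 3.5; x_2 = 11; y_2 = 0.5; z_2 = 1.5; w_2 = 4.5; d_2 = 4.5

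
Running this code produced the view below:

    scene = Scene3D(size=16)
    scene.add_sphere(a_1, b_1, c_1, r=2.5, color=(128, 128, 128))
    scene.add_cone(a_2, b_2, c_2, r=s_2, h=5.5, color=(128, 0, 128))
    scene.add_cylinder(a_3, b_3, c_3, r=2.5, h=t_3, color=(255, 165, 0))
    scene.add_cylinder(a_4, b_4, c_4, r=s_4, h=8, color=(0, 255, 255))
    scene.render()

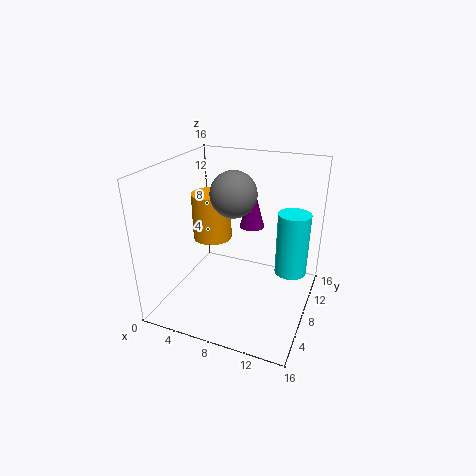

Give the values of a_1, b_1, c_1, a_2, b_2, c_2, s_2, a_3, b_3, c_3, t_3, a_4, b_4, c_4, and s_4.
a_1 = 7.5
b_1 = 8
c_1 = 13
a_2 = 8
b_2 = 12.5
c_2 = 7.5
s_2 = 1.5
a_3 = 2.5
b_3 = 12.5
c_3 = 5
t_3 = 6
a_4 = 13
b_4 = 13.5
c_4 = 1.5
s_4 = 2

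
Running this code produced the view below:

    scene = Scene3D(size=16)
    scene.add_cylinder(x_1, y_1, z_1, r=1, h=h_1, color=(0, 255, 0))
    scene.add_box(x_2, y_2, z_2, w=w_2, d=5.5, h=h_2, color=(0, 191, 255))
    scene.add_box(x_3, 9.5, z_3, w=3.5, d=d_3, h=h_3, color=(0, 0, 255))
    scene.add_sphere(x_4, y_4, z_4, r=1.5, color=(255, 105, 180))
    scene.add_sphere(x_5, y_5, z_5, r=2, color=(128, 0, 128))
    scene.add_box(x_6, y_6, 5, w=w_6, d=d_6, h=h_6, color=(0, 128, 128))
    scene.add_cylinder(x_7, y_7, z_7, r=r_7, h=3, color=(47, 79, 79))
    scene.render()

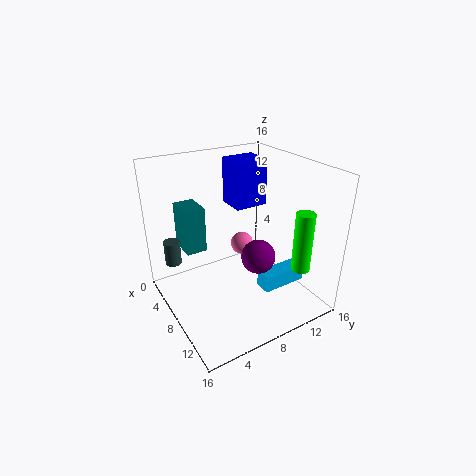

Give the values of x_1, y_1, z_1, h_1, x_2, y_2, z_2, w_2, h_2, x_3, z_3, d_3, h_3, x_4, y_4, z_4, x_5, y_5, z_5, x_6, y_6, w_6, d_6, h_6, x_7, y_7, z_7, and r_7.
x_1 = 13.5; y_1 = 12.5; z_1 = 5.5; h_1 = 6.5; x_2 = 8.5; y_2 = 10.5; z_2 = 1; w_2 = 2; h_2 = 2; x_3 = 2; z_3 = 10; d_3 = 4; h_3 = 5.5; x_4 = 2.5; y_4 = 12; z_4 = 3.5; x_5 = 8.5; y_5 = 10.5; z_5 = 5; x_6 = 0.5; y_6 = 3.5; w_6 = 3.5; d_6 = 2.5; h_6 = 5.5; x_7 = 1.5; y_7 = 2.5; z_7 = 3; r_7 = 1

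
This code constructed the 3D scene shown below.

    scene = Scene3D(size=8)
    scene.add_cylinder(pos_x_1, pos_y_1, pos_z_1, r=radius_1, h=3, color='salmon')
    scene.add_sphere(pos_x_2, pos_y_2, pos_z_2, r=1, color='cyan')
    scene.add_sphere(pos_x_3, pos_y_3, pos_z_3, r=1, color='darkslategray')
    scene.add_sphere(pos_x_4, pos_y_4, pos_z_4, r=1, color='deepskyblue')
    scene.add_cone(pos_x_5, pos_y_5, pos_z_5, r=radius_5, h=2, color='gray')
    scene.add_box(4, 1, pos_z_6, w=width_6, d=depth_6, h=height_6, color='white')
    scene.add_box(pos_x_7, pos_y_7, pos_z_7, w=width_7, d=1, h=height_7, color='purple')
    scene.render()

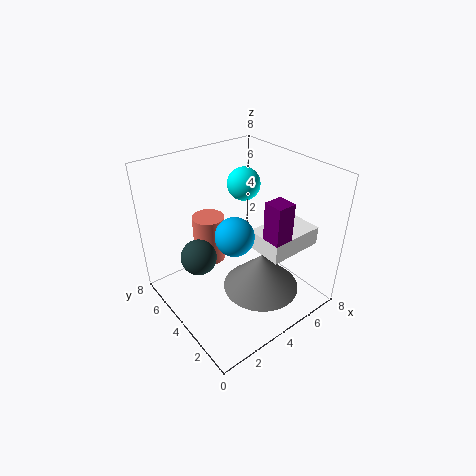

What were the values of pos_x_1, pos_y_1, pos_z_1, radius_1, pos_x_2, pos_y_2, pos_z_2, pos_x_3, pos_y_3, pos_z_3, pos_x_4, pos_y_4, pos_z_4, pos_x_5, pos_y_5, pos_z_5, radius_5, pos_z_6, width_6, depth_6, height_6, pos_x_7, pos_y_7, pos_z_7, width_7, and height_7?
pos_x_1 = 4, pos_y_1 = 7, pos_z_1 = 1, radius_1 = 1, pos_x_2 = 6, pos_y_2 = 6, pos_z_2 = 6, pos_x_3 = 2, pos_y_3 = 5, pos_z_3 = 3, pos_x_4 = 3, pos_y_4 = 3, pos_z_4 = 5, pos_x_5 = 4, pos_y_5 = 2, pos_z_5 = 2, radius_5 = 2, pos_z_6 = 4, width_6 = 3, depth_6 = 2, height_6 = 1, pos_x_7 = 4, pos_y_7 = 1, pos_z_7 = 4, width_7 = 1, height_7 = 3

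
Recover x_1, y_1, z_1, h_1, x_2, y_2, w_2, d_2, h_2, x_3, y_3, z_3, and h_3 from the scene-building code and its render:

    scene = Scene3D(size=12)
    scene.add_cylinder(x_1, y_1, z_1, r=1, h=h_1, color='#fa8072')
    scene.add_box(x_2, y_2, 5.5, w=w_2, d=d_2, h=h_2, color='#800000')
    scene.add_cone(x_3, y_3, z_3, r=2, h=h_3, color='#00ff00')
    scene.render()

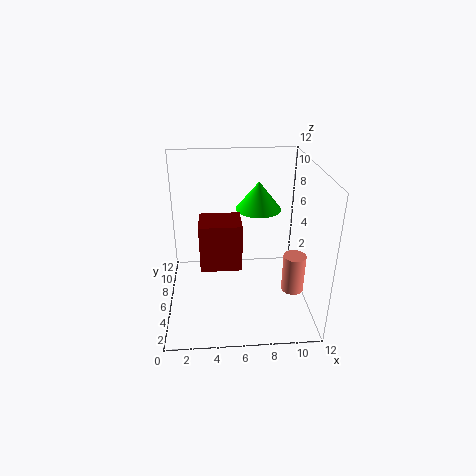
x_1 = 11, y_1 = 6, z_1 = 0.5, h_1 = 3.5, x_2 = 3, y_2 = 2, w_2 = 3, d_2 = 2.5, h_2 = 3.5, x_3 = 8, y_3 = 8.5, z_3 = 7.5, h_3 = 2.5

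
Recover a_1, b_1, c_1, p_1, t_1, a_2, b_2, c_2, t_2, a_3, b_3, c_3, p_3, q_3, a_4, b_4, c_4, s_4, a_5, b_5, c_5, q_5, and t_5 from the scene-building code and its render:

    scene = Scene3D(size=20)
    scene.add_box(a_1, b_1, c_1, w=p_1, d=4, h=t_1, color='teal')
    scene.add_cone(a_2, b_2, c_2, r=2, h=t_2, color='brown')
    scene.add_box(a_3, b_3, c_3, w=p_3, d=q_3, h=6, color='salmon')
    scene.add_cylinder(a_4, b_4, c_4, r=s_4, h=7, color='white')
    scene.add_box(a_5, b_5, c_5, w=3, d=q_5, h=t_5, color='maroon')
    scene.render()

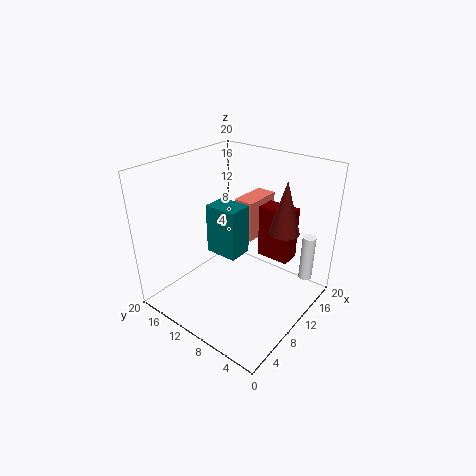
a_1 = 4, b_1 = 6, c_1 = 11, p_1 = 3, t_1 = 6, a_2 = 12, b_2 = 4, c_2 = 12, t_2 = 7, a_3 = 13, b_3 = 10, c_3 = 8, p_3 = 6, q_3 = 3, a_4 = 18, b_4 = 3, c_4 = 2, s_4 = 1, a_5 = 15, b_5 = 5, c_5 = 5, q_5 = 5, t_5 = 8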